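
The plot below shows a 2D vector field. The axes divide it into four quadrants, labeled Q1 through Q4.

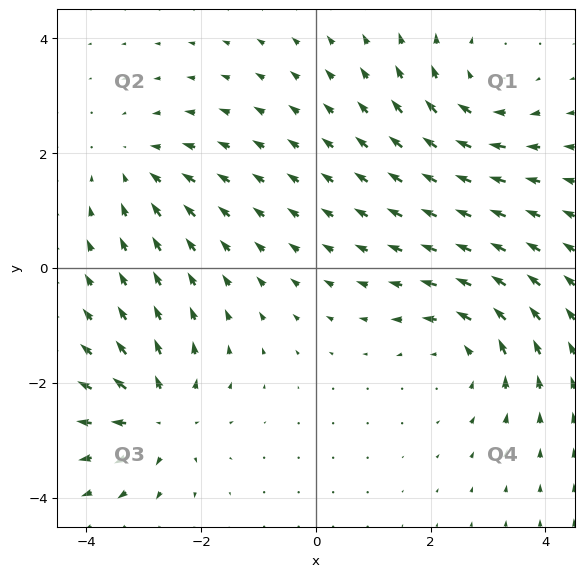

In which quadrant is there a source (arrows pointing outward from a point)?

The source sits at approximately (-2.7, -2.6), which lies in quadrant Q3. The divergence there is about +6, positive as expected for a source.

Q3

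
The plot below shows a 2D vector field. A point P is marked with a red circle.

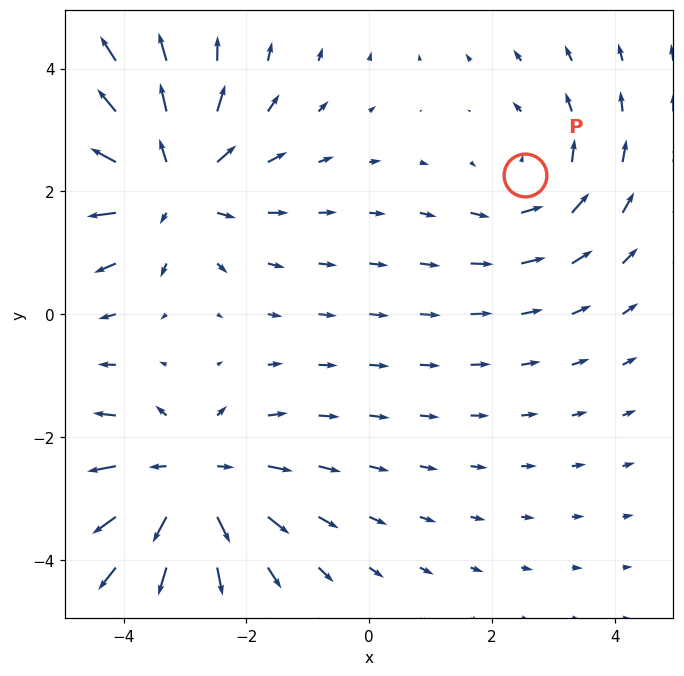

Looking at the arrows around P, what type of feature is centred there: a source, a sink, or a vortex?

vortex

At P (2.5, 2.3) the arrows circulate counterclockwise. Divergence ≈0, curl about +2 — near-zero divergence with nonzero curl is a vortex.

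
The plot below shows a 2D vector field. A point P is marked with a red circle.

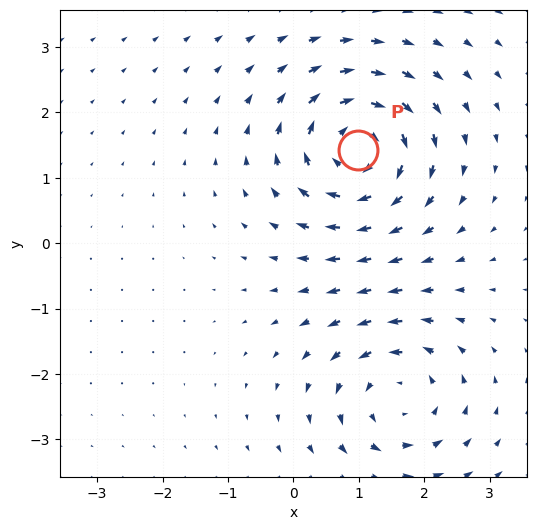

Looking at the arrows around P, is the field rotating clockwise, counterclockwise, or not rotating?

clockwise

Near P at (1.0, 1.4) the arrows circulate clockwise. The curl (z-component) there is about -5; negative curl means clockwise rotation.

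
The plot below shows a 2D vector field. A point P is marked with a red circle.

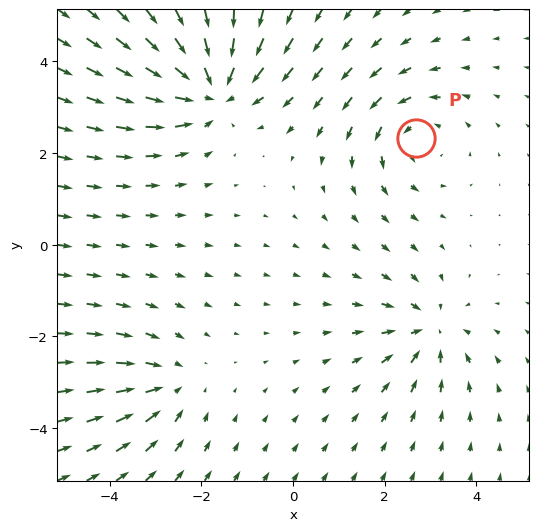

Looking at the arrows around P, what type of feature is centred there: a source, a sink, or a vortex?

vortex

At P (2.7, 2.3) the arrows circulate counterclockwise. Divergence ≈0, curl about +3 — near-zero divergence with nonzero curl is a vortex.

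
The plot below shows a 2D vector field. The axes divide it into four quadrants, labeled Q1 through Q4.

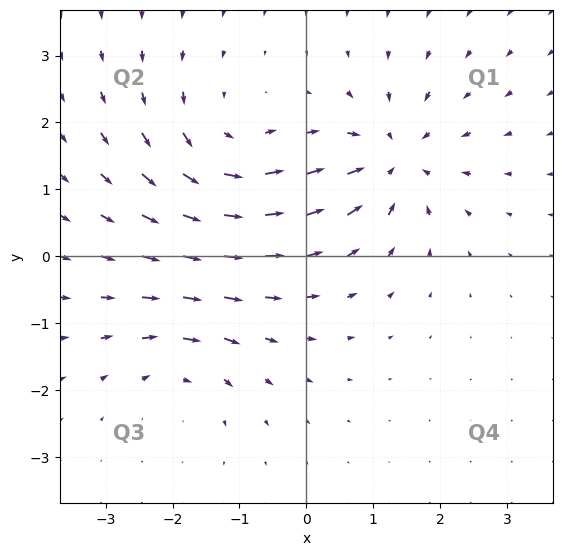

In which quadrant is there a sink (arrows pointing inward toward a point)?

The sink sits at approximately (1.3, 1.4), which lies in quadrant Q1. The divergence there is about -5, negative as expected for a sink.

Q1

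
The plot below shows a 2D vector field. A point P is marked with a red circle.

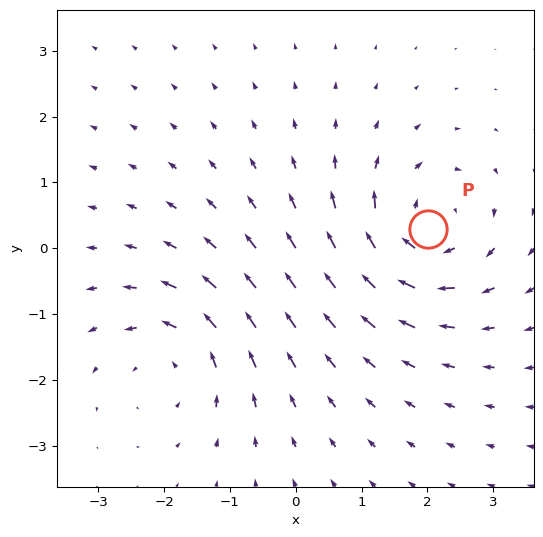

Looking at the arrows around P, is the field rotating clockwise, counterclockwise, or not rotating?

clockwise

Near P at (2.0, 0.3) the arrows circulate clockwise. The curl (z-component) there is about -5; negative curl means clockwise rotation.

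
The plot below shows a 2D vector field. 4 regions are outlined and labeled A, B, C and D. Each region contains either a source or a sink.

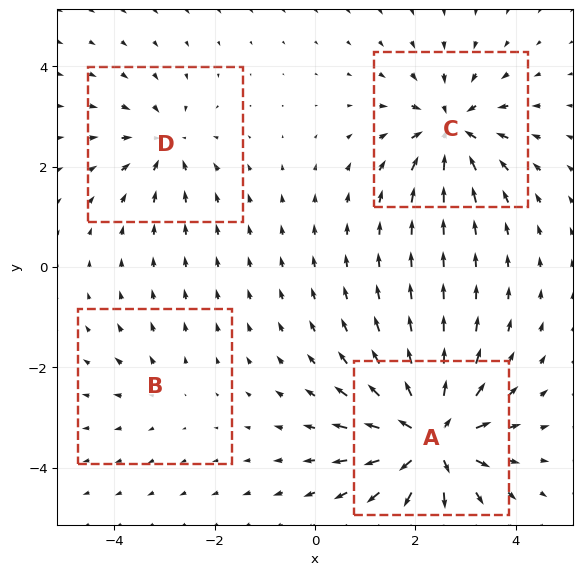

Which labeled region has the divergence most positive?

A

Divergence at each region's feature centre — A: about +9, B: about +2, C: about -6, D: about -4. Region A is most positive.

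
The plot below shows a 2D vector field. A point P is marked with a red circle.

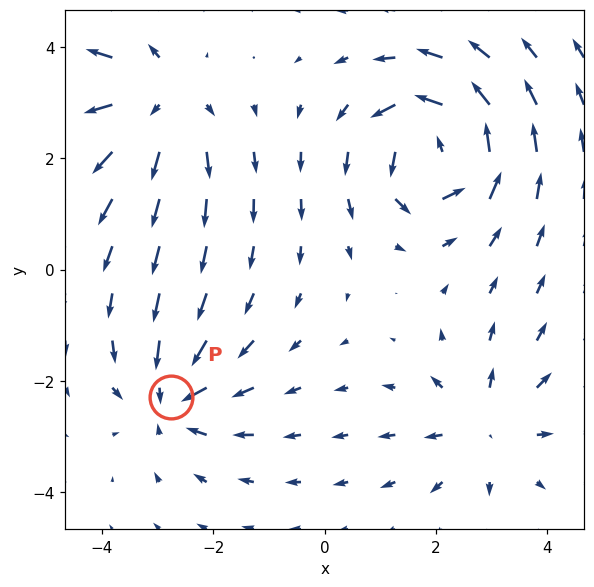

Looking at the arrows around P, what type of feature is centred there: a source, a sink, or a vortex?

At P (-2.8, -2.3) the arrows converge inward. Divergence about -4, curl ≈0 — negative divergence with near-zero curl is a sink.

sink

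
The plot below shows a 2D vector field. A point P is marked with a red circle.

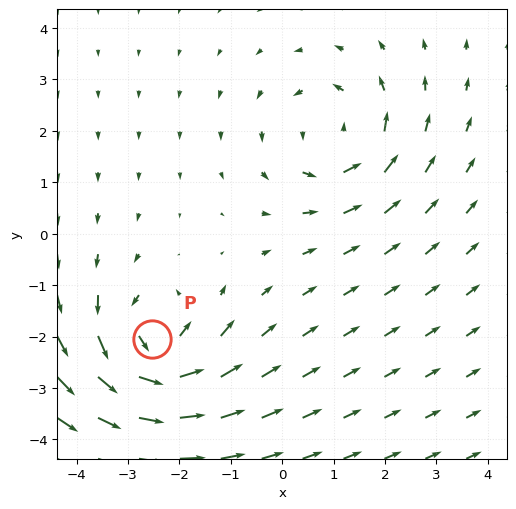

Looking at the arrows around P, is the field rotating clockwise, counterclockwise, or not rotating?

counterclockwise

Near P at (-2.5, -2.1) the arrows circulate counterclockwise. The curl (z-component) there is about +5; positive curl means counterclockwise rotation.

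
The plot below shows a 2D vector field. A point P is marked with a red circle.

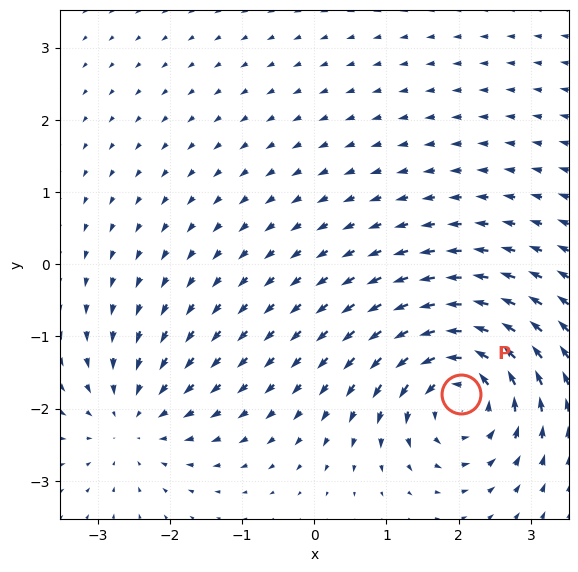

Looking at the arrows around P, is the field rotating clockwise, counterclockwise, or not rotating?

counterclockwise

Near P at (2.0, -1.8) the arrows circulate counterclockwise. The curl (z-component) there is about +7; positive curl means counterclockwise rotation.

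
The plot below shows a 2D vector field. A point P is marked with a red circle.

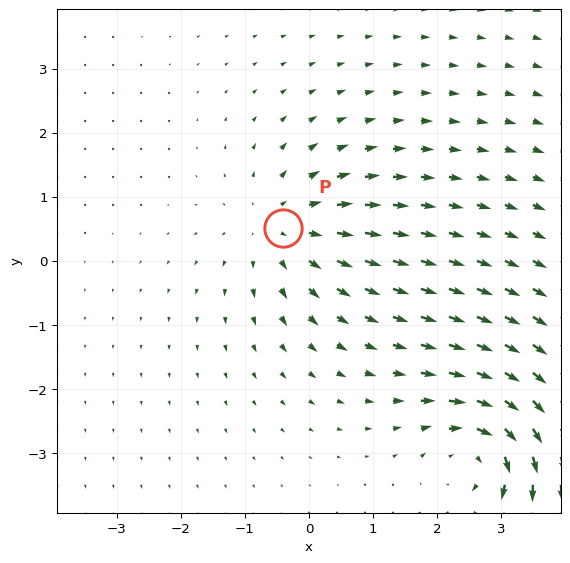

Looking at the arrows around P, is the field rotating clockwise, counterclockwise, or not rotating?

not rotating

Near P at (-0.4, 0.5) the arrows show no circulation. The curl there is ≈0.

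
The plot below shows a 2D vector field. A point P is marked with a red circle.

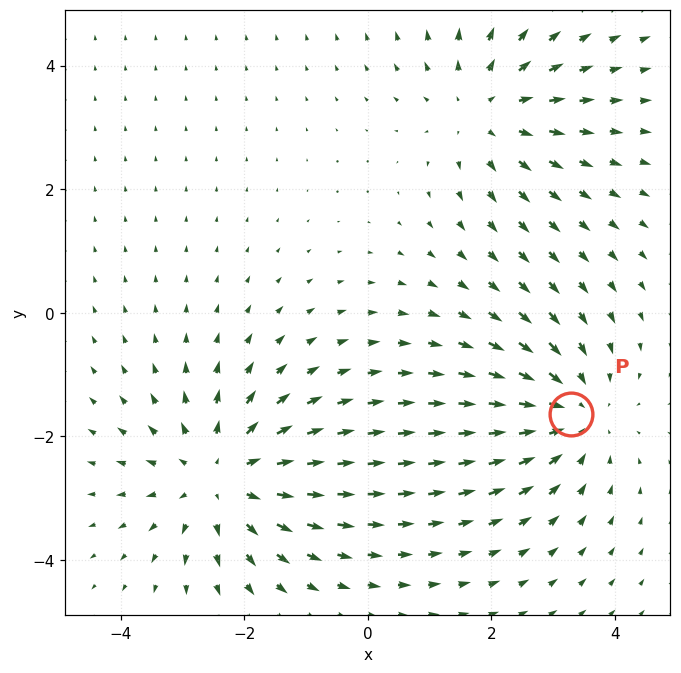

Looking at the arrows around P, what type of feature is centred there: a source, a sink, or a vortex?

sink

At P (3.3, -1.6) the arrows converge inward. Divergence about -4, curl ≈0 — negative divergence with near-zero curl is a sink.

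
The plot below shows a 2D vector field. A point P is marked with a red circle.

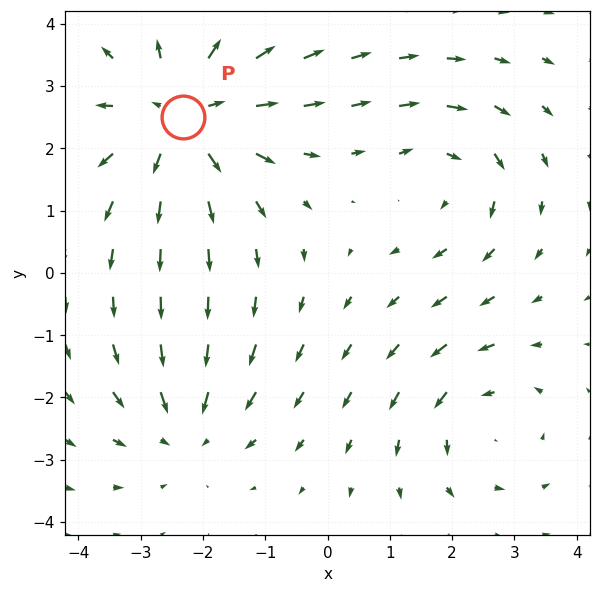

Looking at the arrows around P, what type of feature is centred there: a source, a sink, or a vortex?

At P (-2.3, 2.5) the arrows spread outward. Divergence about +4, curl ≈0 — positive divergence with near-zero curl is a source.

source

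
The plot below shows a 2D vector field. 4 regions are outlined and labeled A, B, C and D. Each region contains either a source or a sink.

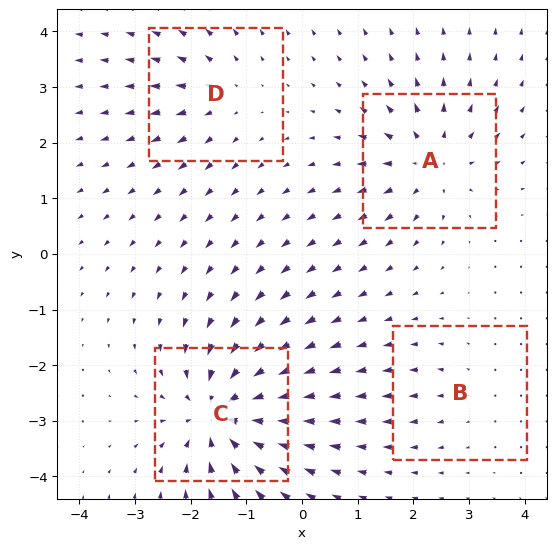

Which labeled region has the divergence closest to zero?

B

Divergence at each region's feature centre — A: about +6, B: about +2, C: about -8, D: about +4. Region B is closest to zero.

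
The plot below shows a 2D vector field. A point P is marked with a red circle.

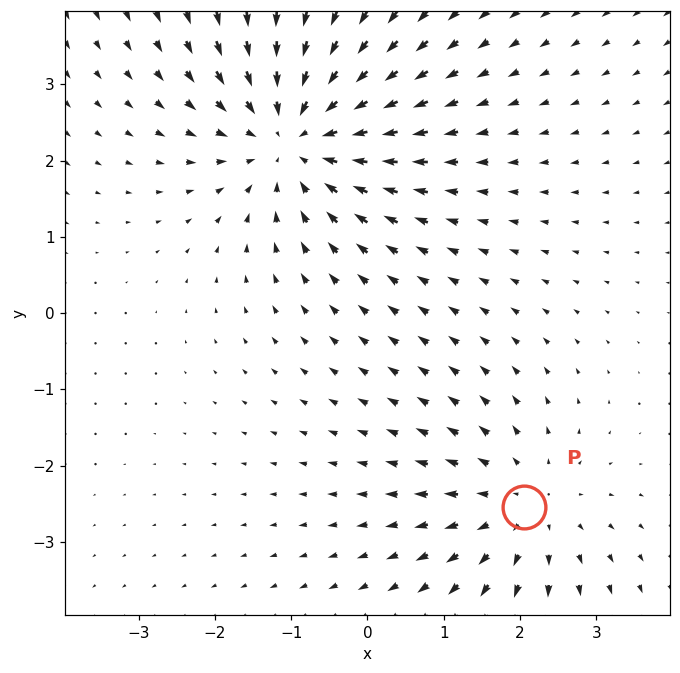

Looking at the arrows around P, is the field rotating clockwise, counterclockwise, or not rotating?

not rotating

Near P at (2.0, -2.5) the arrows show no circulation. The curl there is ≈0.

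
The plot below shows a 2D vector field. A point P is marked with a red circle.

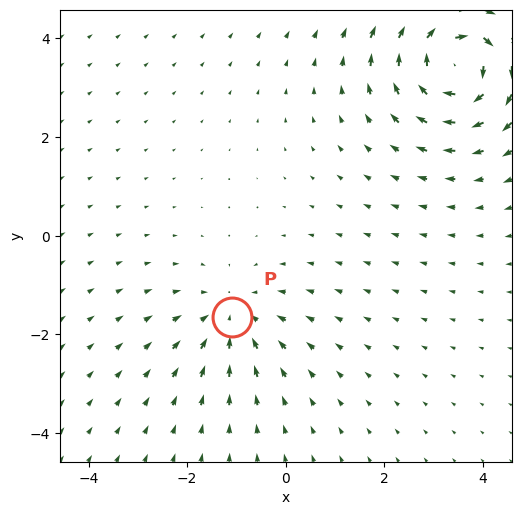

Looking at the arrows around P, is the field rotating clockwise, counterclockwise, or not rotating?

not rotating

Near P at (-1.1, -1.6) the arrows show no circulation. The curl there is ≈0.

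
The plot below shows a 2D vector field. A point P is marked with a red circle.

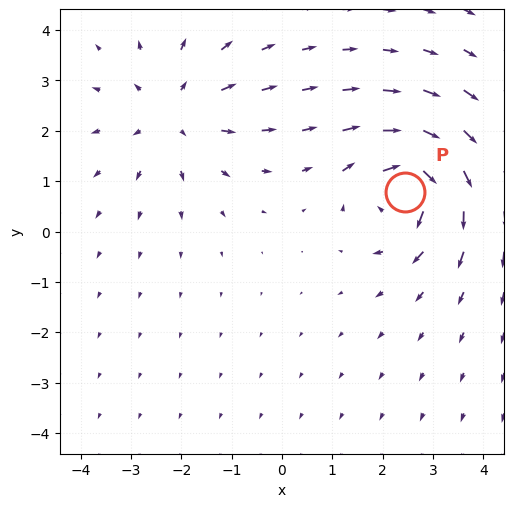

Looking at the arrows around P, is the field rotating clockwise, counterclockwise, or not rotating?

clockwise

Near P at (2.4, 0.8) the arrows circulate clockwise. The curl (z-component) there is about -4; negative curl means clockwise rotation.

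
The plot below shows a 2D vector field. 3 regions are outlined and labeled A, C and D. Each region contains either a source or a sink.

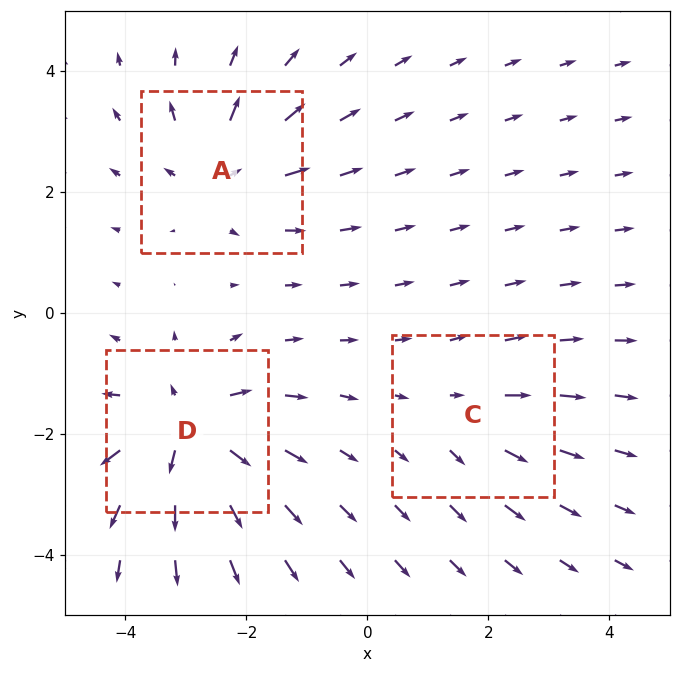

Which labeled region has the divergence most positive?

D

Divergence at each region's feature centre — A: about +4, C: about +2, D: about +6. Region D is most positive.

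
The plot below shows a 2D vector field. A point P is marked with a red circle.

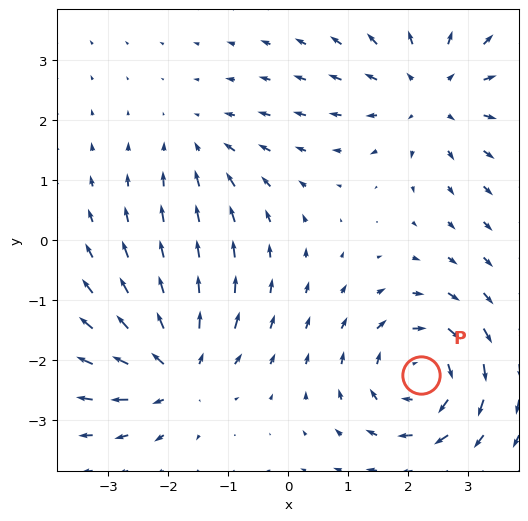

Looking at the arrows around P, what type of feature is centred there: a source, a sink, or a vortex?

vortex

At P (2.2, -2.3) the arrows circulate clockwise. Divergence ≈0, curl about -5 — near-zero divergence with nonzero curl is a vortex.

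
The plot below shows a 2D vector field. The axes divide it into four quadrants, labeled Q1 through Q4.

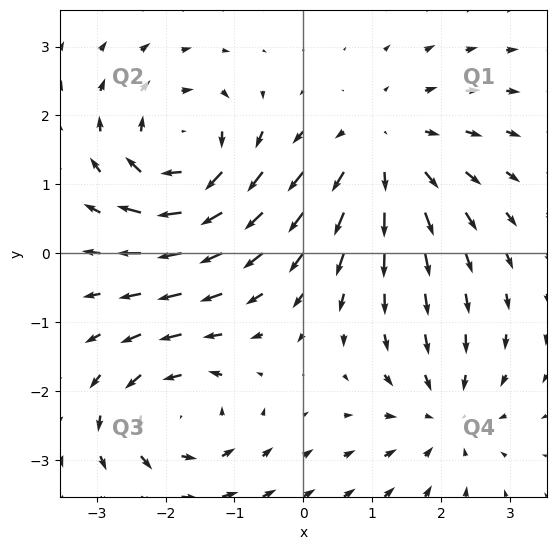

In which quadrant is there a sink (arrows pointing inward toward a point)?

The sink sits at approximately (2.1, -2.3), which lies in quadrant Q4. The divergence there is about -4, negative as expected for a sink.

Q4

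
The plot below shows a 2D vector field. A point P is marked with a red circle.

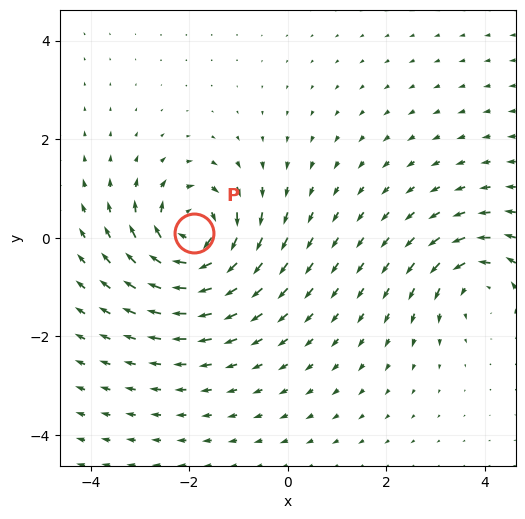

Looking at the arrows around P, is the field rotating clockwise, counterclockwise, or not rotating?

Near P at (-1.9, 0.1) the arrows circulate clockwise. The curl (z-component) there is about -6; negative curl means clockwise rotation.

clockwise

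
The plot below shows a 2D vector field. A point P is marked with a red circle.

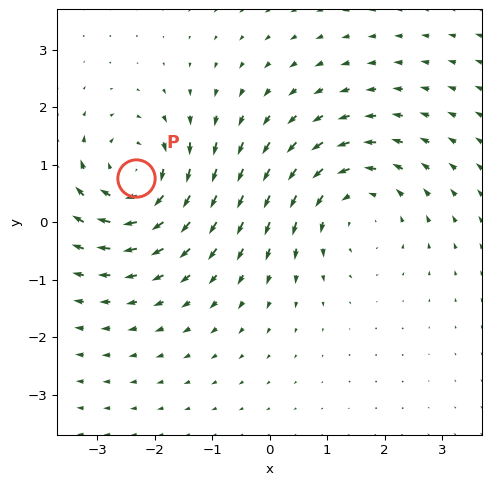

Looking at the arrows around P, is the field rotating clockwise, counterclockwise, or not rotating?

clockwise

Near P at (-2.3, 0.8) the arrows circulate clockwise. The curl (z-component) there is about -3; negative curl means clockwise rotation.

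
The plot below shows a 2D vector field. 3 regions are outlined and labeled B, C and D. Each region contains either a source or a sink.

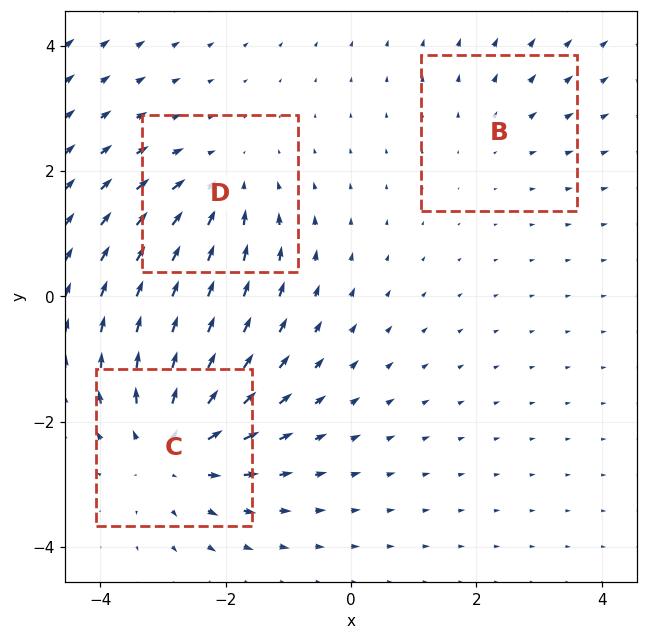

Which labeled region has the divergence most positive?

C

Divergence at each region's feature centre — B: about +2, C: about +4, D: about -3. Region C is most positive.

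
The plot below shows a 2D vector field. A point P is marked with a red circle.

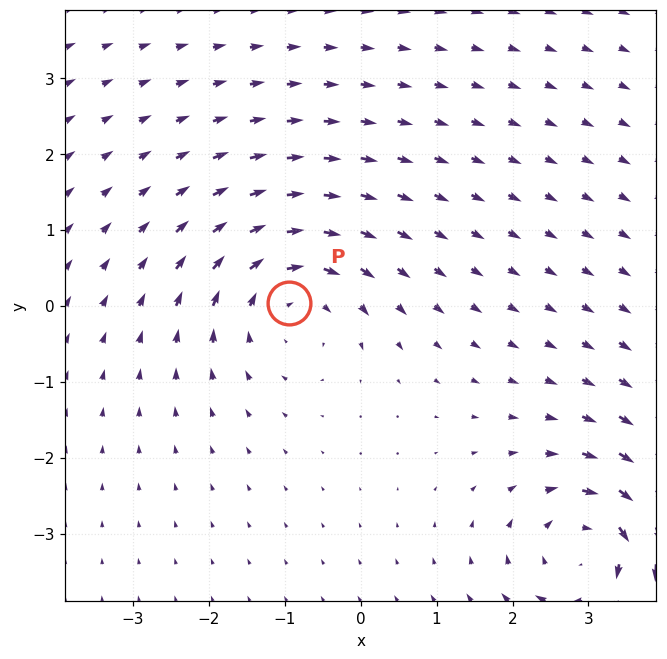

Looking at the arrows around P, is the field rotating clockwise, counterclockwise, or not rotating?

clockwise

Near P at (-0.9, 0.0) the arrows circulate clockwise. The curl (z-component) there is about -3; negative curl means clockwise rotation.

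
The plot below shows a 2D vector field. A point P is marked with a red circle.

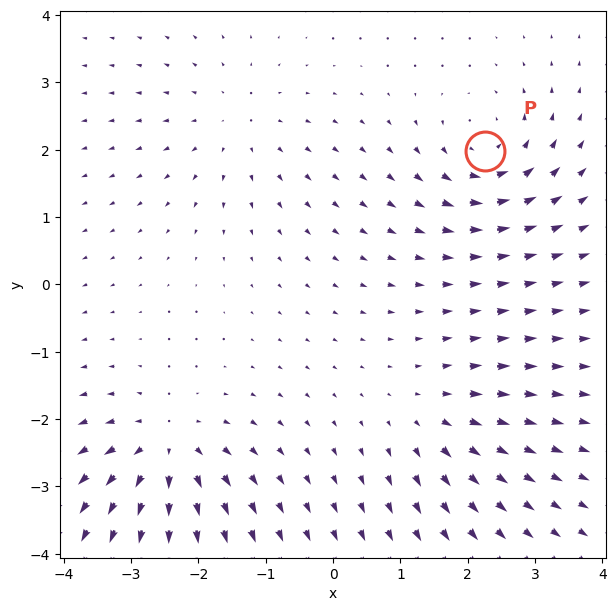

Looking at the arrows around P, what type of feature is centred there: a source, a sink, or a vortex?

At P (2.3, 2.0) the arrows circulate counterclockwise. Divergence ≈0, curl about +5 — near-zero divergence with nonzero curl is a vortex.

vortex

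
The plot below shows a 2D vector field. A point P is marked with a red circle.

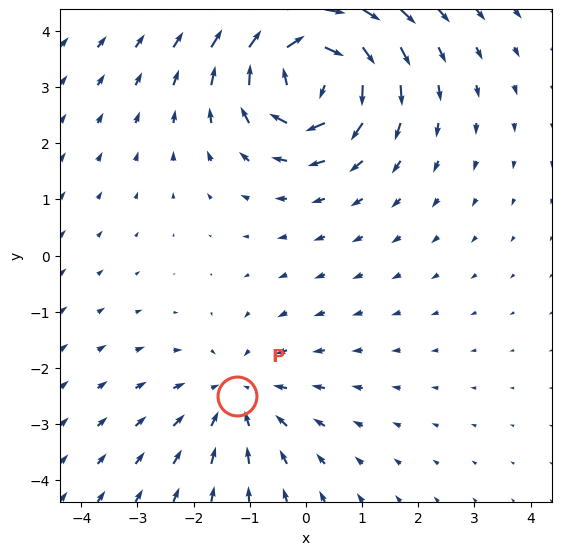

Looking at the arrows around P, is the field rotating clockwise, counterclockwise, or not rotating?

Near P at (-1.2, -2.5) the arrows show no circulation. The curl there is ≈0.

not rotating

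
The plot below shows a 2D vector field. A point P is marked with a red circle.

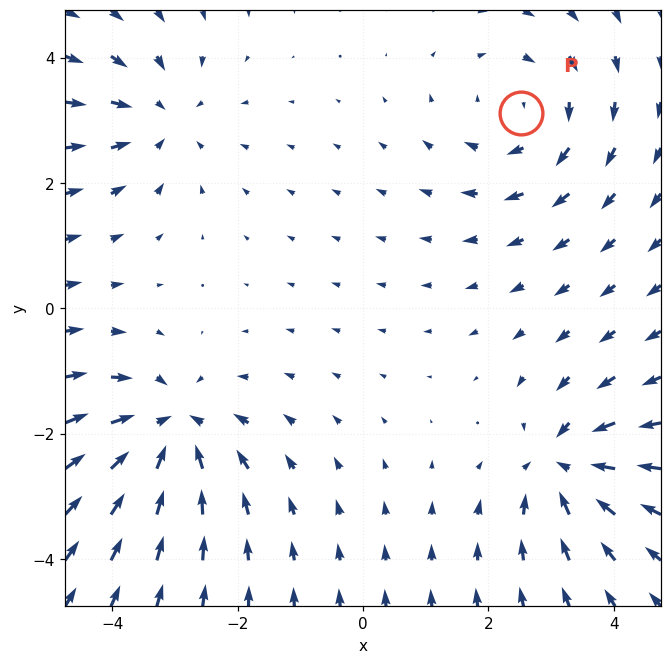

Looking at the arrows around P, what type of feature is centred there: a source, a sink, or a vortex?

At P (2.5, 3.1) the arrows circulate clockwise. Divergence ≈0, curl about -4 — near-zero divergence with nonzero curl is a vortex.

vortex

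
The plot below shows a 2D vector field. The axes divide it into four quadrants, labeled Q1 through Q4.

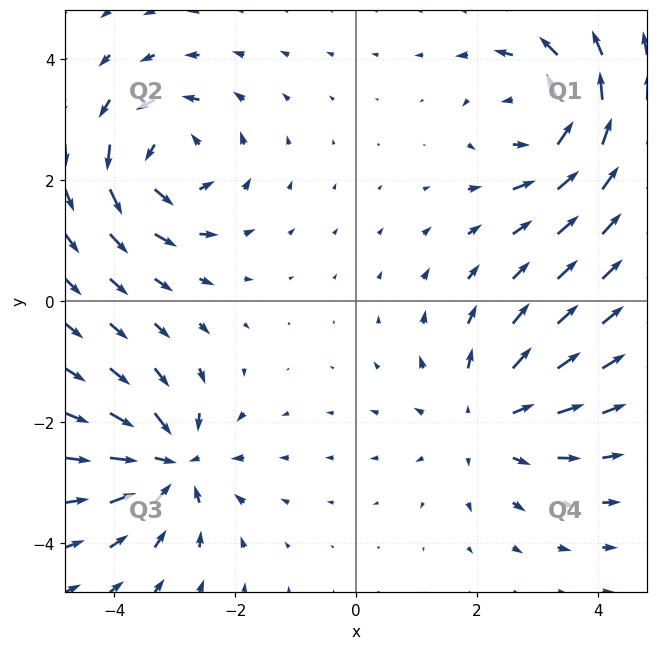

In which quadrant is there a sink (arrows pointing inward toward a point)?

Q3

The sink sits at approximately (-3.1, -2.7), which lies in quadrant Q3. The divergence there is about -6, negative as expected for a sink.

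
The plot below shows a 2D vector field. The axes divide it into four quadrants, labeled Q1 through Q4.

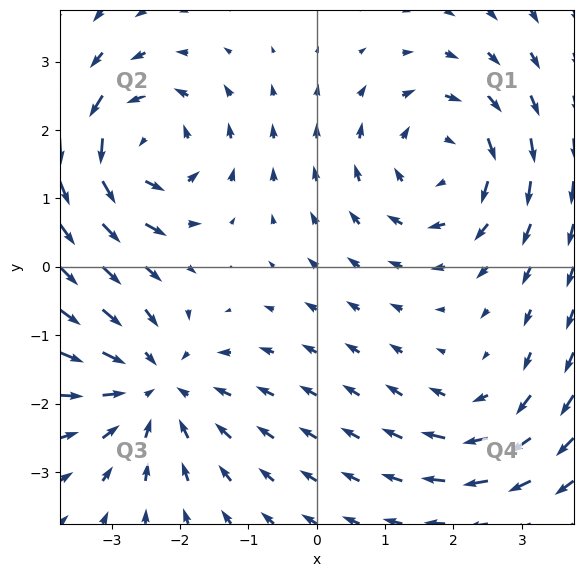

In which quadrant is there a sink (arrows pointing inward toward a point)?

The sink sits at approximately (-2.4, -1.7), which lies in quadrant Q3. The divergence there is about -4, negative as expected for a sink.

Q3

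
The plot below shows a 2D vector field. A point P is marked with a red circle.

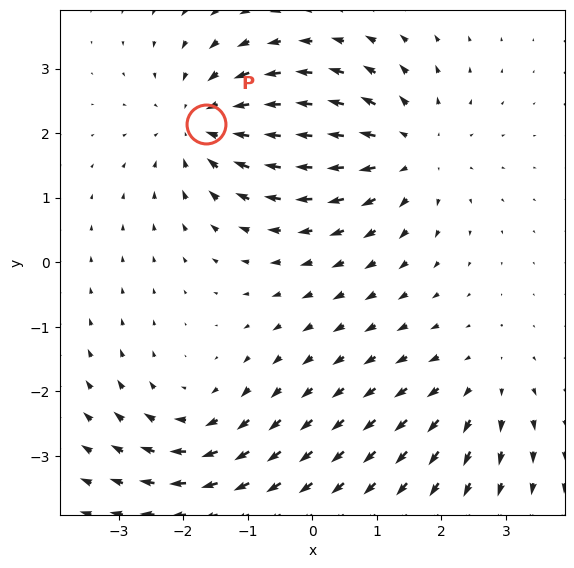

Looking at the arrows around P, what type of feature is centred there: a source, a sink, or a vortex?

At P (-1.7, 2.1) the arrows converge inward. Divergence about -5, curl ≈0 — negative divergence with near-zero curl is a sink.

sink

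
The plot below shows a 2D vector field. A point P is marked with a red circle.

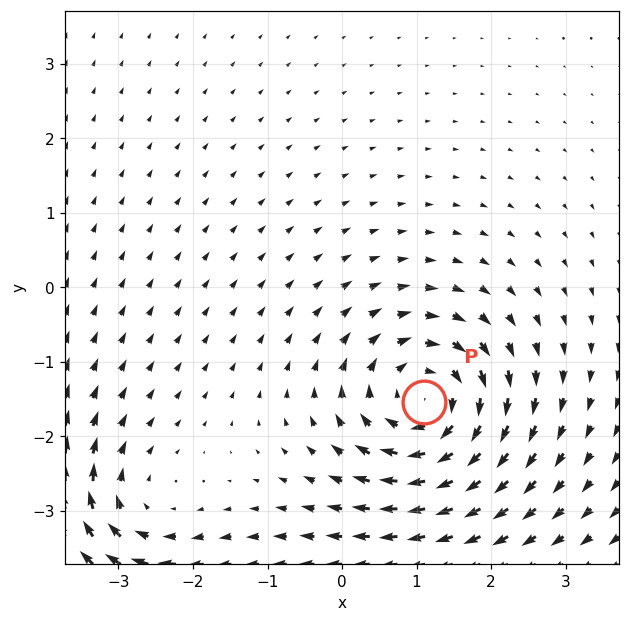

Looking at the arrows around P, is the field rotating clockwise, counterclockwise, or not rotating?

clockwise

Near P at (1.1, -1.5) the arrows circulate clockwise. The curl (z-component) there is about -6; negative curl means clockwise rotation.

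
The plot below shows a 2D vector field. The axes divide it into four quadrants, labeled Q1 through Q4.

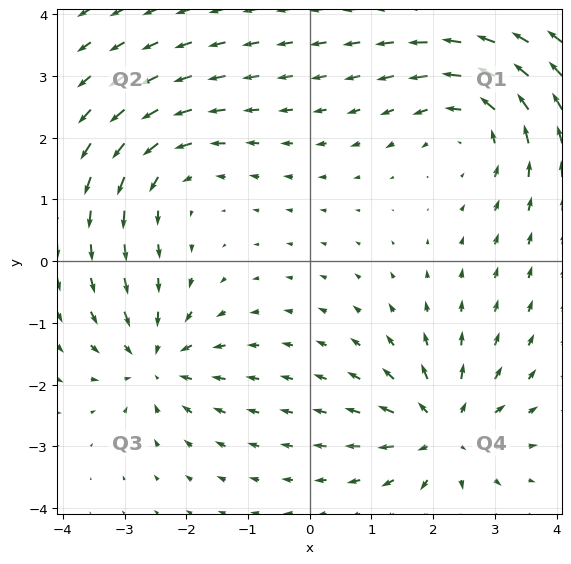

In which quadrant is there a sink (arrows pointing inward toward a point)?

Q3

The sink sits at approximately (-2.5, -1.6), which lies in quadrant Q3. The divergence there is about -5, negative as expected for a sink.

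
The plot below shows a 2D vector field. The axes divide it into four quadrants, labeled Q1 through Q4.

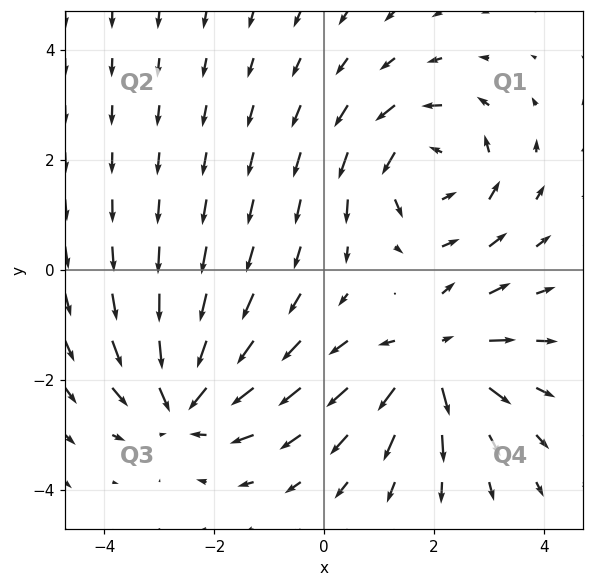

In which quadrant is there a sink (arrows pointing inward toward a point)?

Q3

The sink sits at approximately (-2.6, -2.4), which lies in quadrant Q3. The divergence there is about -5, negative as expected for a sink.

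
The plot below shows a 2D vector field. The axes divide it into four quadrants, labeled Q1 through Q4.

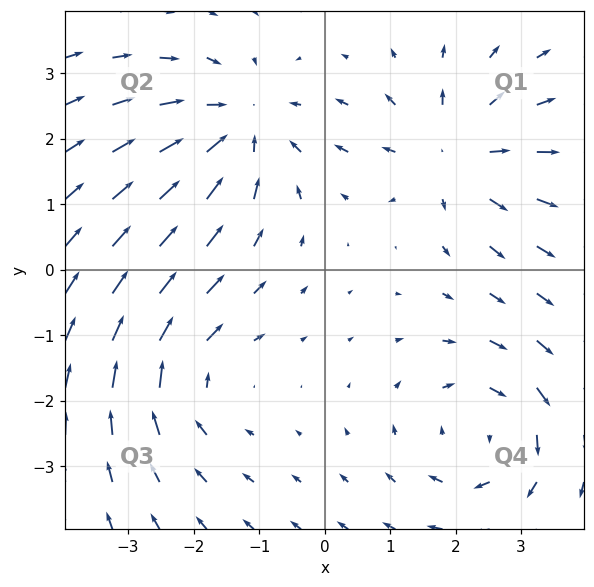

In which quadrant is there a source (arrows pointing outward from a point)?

The source sits at approximately (2.0, 1.8), which lies in quadrant Q1. The divergence there is about +4, positive as expected for a source.

Q1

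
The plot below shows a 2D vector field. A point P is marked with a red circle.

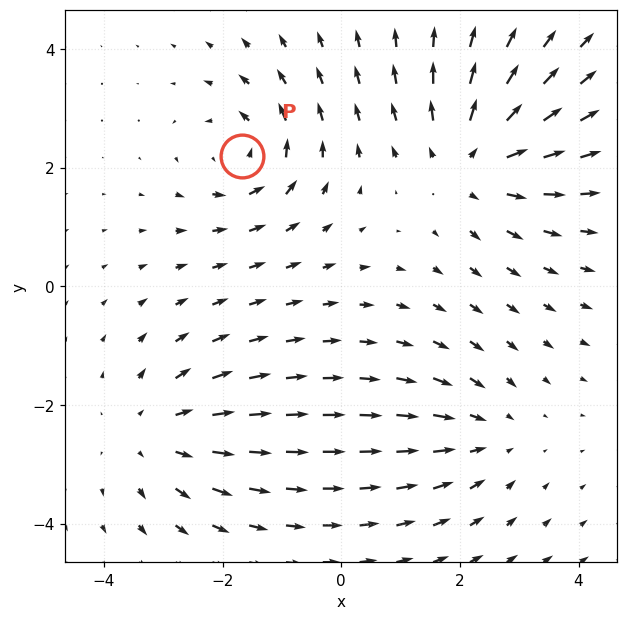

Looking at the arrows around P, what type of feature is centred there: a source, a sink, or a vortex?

At P (-1.7, 2.2) the arrows circulate counterclockwise. Divergence ≈0, curl about +4 — near-zero divergence with nonzero curl is a vortex.

vortex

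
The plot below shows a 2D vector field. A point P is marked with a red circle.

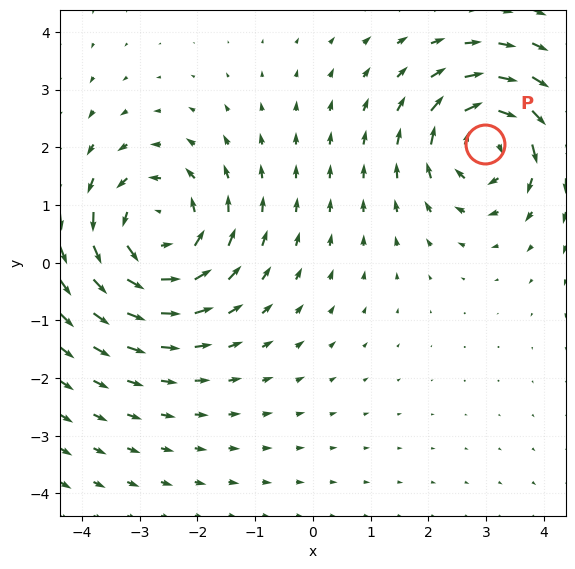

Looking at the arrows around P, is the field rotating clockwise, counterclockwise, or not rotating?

Near P at (3.0, 2.0) the arrows circulate clockwise. The curl (z-component) there is about -5; negative curl means clockwise rotation.

clockwise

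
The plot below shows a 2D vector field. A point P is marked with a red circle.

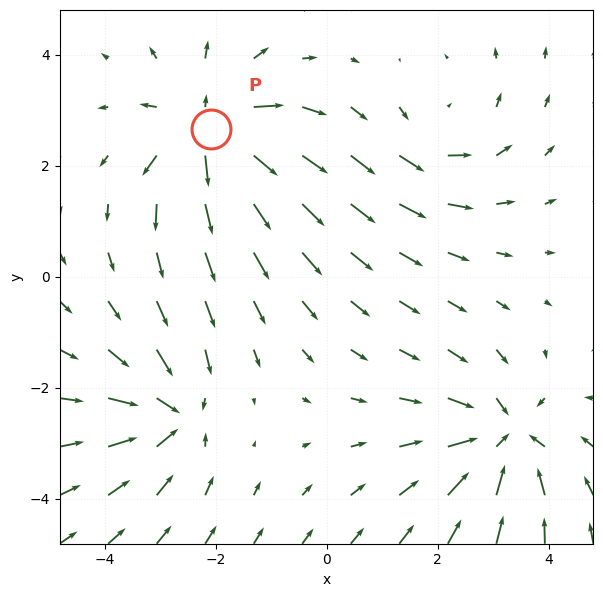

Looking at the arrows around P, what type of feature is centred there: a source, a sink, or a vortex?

At P (-2.1, 2.7) the arrows spread outward. Divergence about +5, curl ≈0 — positive divergence with near-zero curl is a source.

source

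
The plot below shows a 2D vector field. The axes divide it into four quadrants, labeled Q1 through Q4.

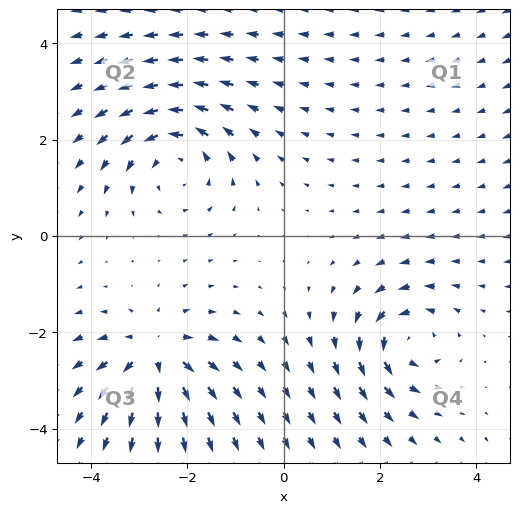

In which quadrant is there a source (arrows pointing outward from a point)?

Q3

The source sits at approximately (-2.7, -2.5), which lies in quadrant Q3. The divergence there is about +4, positive as expected for a source.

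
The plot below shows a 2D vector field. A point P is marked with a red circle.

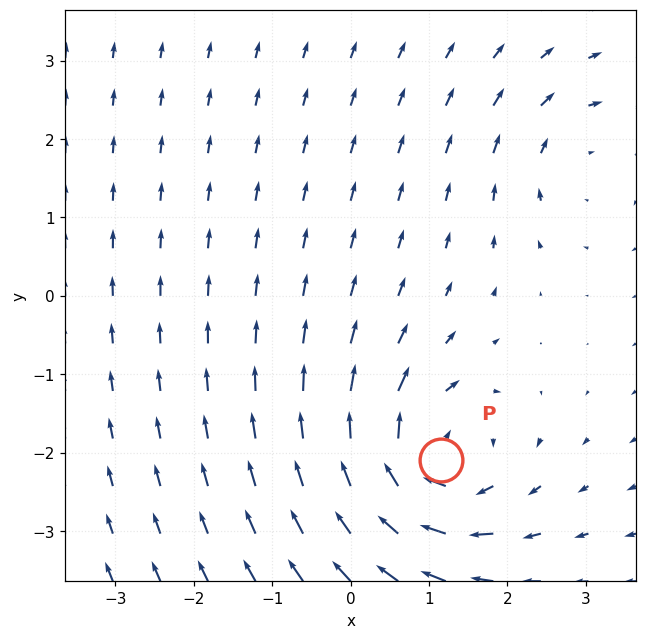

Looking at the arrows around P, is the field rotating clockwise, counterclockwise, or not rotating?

Near P at (1.2, -2.1) the arrows circulate clockwise. The curl (z-component) there is about -7; negative curl means clockwise rotation.

clockwise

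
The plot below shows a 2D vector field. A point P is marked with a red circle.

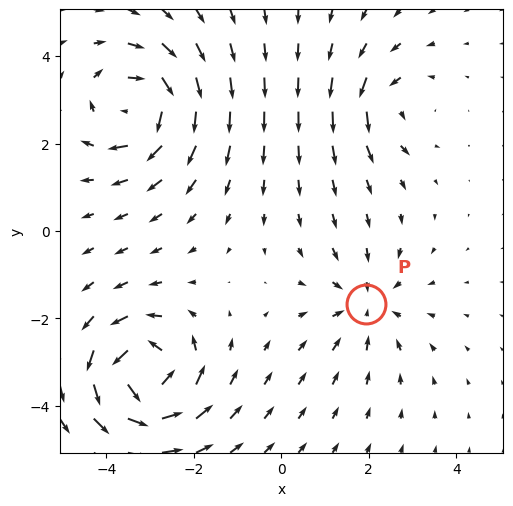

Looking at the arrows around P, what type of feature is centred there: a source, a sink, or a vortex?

sink

At P (1.9, -1.7) the arrows converge inward. Divergence about -3, curl ≈0 — negative divergence with near-zero curl is a sink.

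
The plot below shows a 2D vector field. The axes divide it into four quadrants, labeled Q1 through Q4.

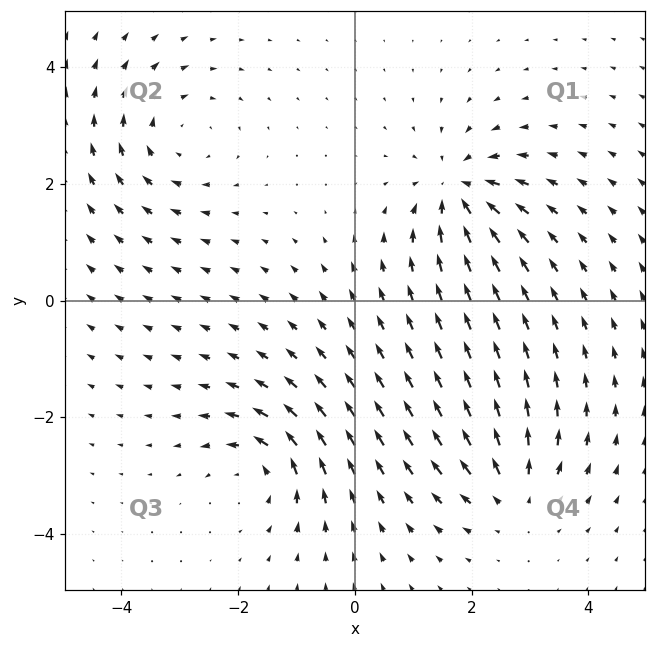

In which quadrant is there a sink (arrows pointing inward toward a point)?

The sink sits at approximately (1.8, 1.9), which lies in quadrant Q1. The divergence there is about -5, negative as expected for a sink.

Q1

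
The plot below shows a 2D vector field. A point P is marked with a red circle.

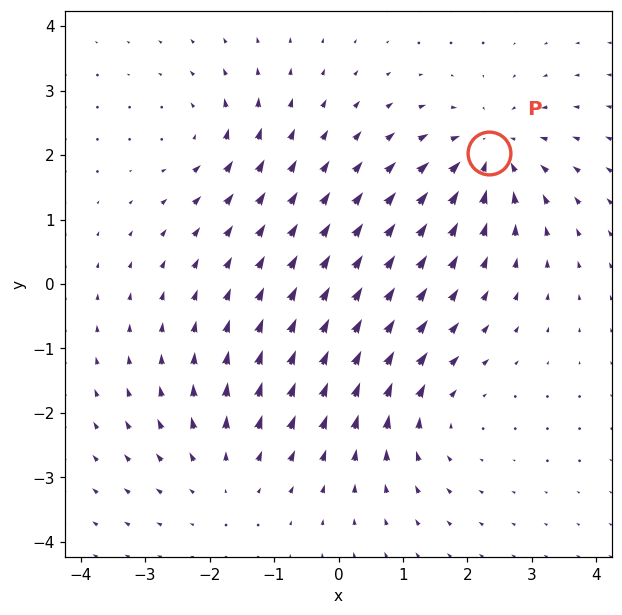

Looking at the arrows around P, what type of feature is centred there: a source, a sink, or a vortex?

sink

At P (2.3, 2.0) the arrows converge inward. Divergence about -6, curl ≈0 — negative divergence with near-zero curl is a sink.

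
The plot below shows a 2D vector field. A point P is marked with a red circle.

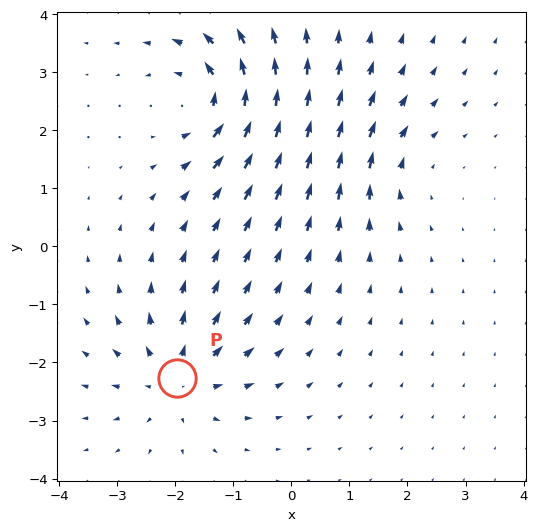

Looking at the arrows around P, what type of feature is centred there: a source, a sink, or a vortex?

source

At P (-2.0, -2.3) the arrows spread outward. Divergence about +5, curl ≈0 — positive divergence with near-zero curl is a source.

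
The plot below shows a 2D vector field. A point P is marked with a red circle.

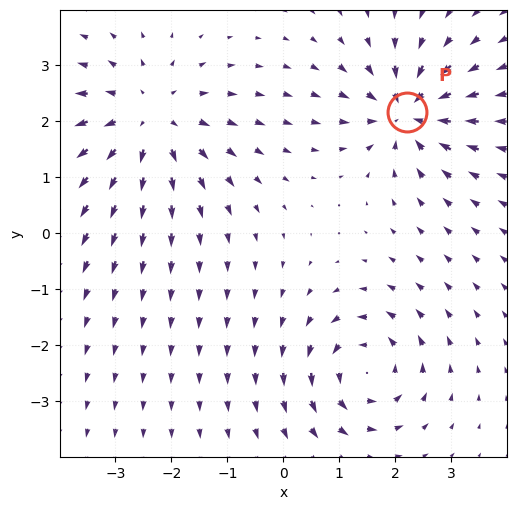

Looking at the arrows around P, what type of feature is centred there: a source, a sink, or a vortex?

sink

At P (2.2, 2.2) the arrows converge inward. Divergence about -5, curl ≈0 — negative divergence with near-zero curl is a sink.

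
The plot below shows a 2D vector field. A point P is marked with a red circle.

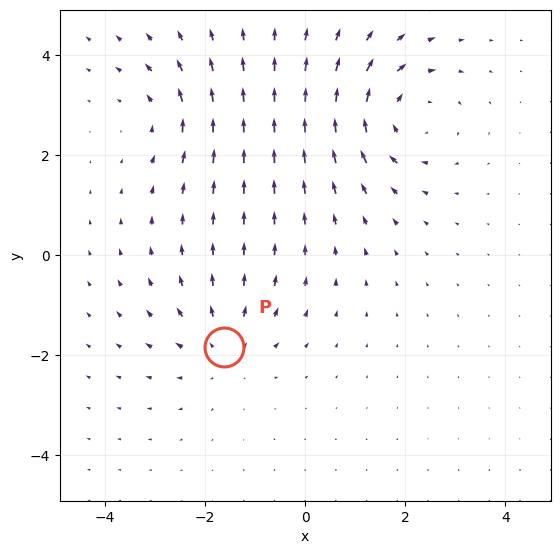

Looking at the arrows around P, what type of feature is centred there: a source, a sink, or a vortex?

source

At P (-1.6, -1.8) the arrows spread outward. Divergence about +3, curl ≈0 — positive divergence with near-zero curl is a source.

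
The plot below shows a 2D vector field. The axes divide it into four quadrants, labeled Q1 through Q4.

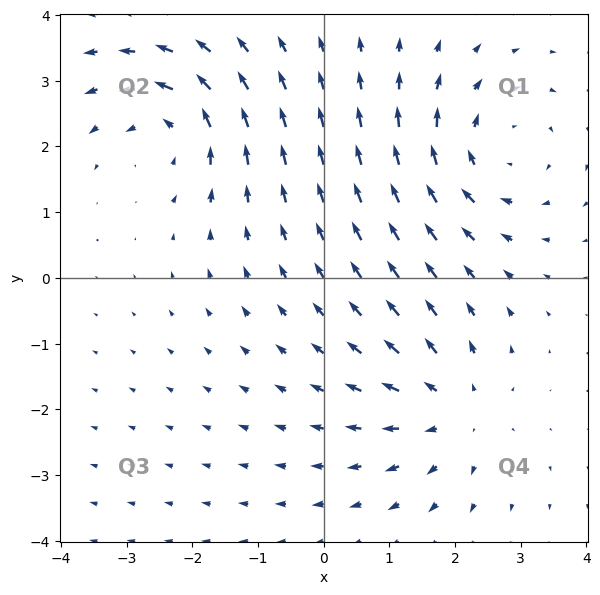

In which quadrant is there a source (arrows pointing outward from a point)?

The source sits at approximately (2.0, -2.0), which lies in quadrant Q4. The divergence there is about +3, positive as expected for a source.

Q4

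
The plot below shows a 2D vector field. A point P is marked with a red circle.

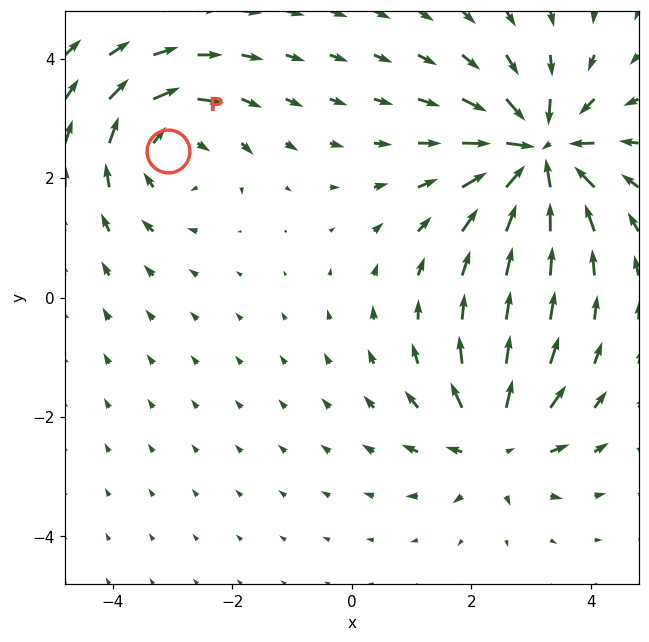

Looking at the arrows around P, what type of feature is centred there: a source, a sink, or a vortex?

At P (-3.1, 2.4) the arrows circulate clockwise. Divergence ≈0, curl about -3 — near-zero divergence with nonzero curl is a vortex.

vortex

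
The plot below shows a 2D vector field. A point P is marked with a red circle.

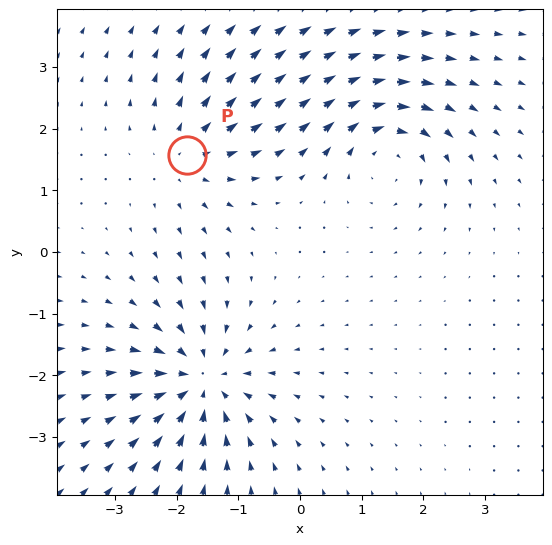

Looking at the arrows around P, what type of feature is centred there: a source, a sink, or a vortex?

At P (-1.8, 1.6) the arrows spread outward. Divergence about +4, curl ≈0 — positive divergence with near-zero curl is a source.

source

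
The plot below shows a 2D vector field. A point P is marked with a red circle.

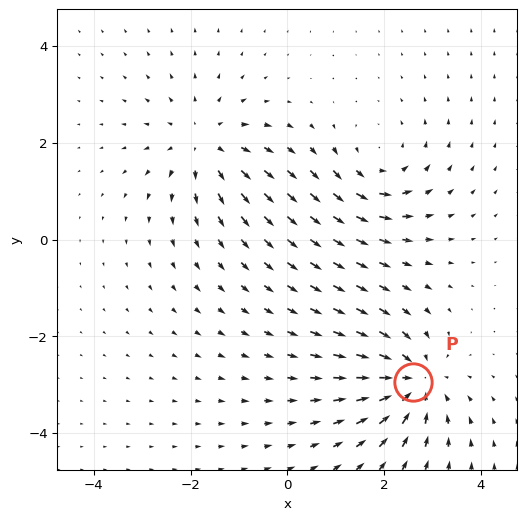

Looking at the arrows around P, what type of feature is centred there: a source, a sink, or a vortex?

At P (2.6, -2.9) the arrows converge inward. Divergence about -6, curl ≈0 — negative divergence with near-zero curl is a sink.

sink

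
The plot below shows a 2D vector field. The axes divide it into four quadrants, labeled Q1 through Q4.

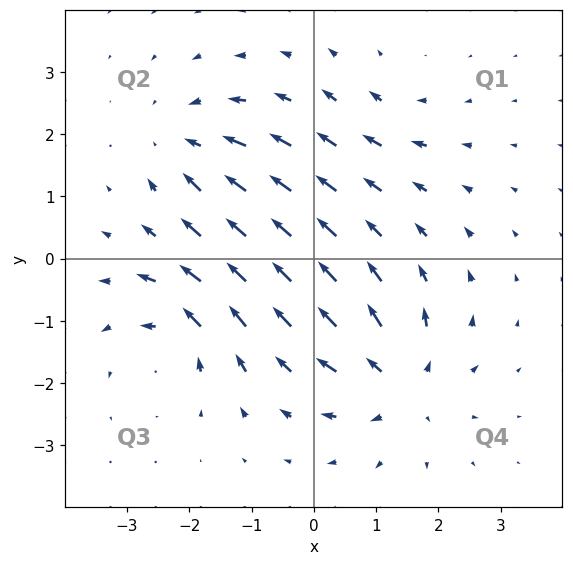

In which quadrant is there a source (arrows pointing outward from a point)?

The source sits at approximately (1.4, -2.0), which lies in quadrant Q4. The divergence there is about +6, positive as expected for a source.

Q4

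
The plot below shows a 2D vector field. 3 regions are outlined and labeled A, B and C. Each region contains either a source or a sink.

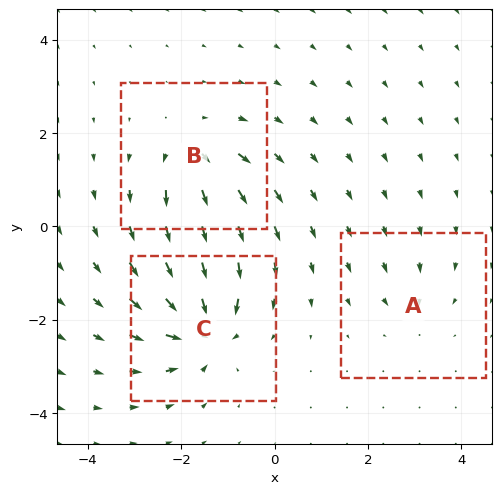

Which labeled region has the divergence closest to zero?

Divergence at each region's feature centre — A: about -2, B: about +4, C: about -6. Region A is closest to zero.

A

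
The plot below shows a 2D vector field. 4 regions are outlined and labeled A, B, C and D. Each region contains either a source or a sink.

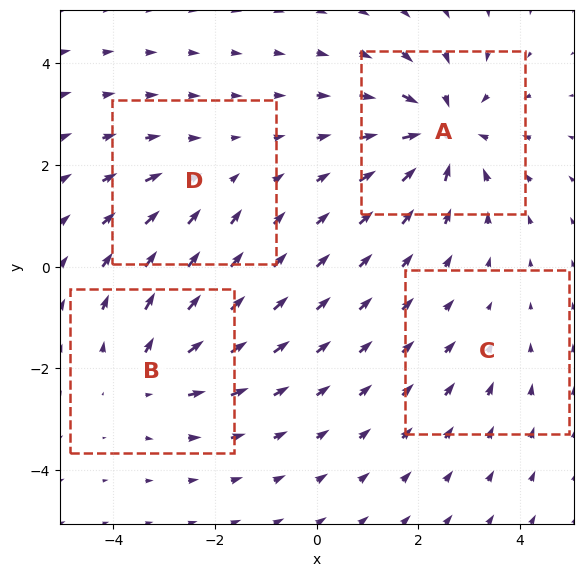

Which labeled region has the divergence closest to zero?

C

Divergence at each region's feature centre — A: about -6, B: about +4, C: about -2, D: about -3. Region C is closest to zero.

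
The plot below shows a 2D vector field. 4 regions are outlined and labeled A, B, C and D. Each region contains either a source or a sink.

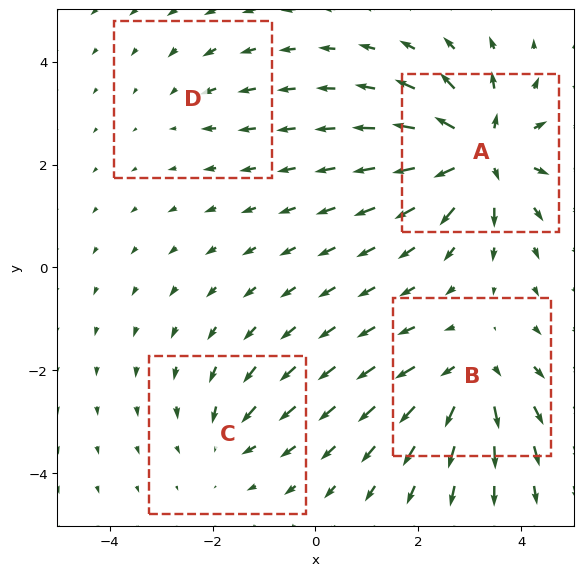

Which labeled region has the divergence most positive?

Divergence at each region's feature centre — A: about +9, B: about +6, C: about -4, D: about -2. Region A is most positive.

A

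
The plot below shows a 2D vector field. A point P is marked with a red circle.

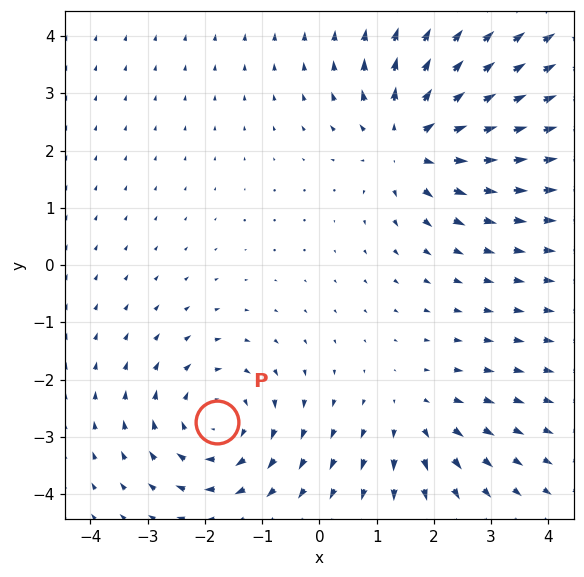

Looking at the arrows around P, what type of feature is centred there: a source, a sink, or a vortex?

At P (-1.8, -2.7) the arrows circulate clockwise. Divergence ≈0, curl about -4 — near-zero divergence with nonzero curl is a vortex.

vortex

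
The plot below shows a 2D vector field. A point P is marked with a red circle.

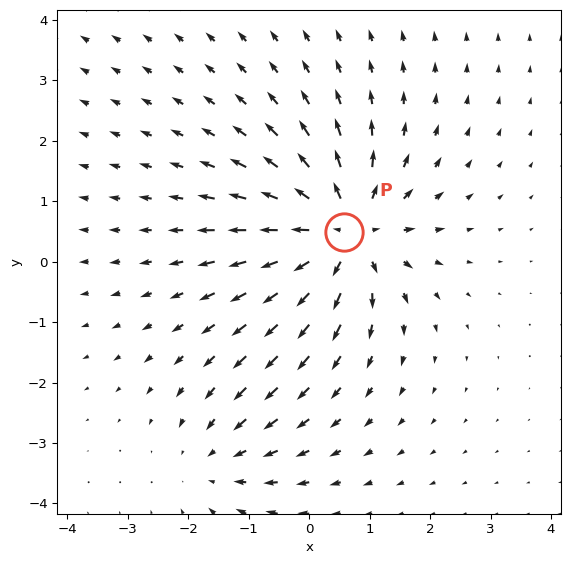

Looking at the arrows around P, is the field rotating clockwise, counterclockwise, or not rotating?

not rotating

Near P at (0.6, 0.5) the arrows show no circulation. The curl there is ≈0.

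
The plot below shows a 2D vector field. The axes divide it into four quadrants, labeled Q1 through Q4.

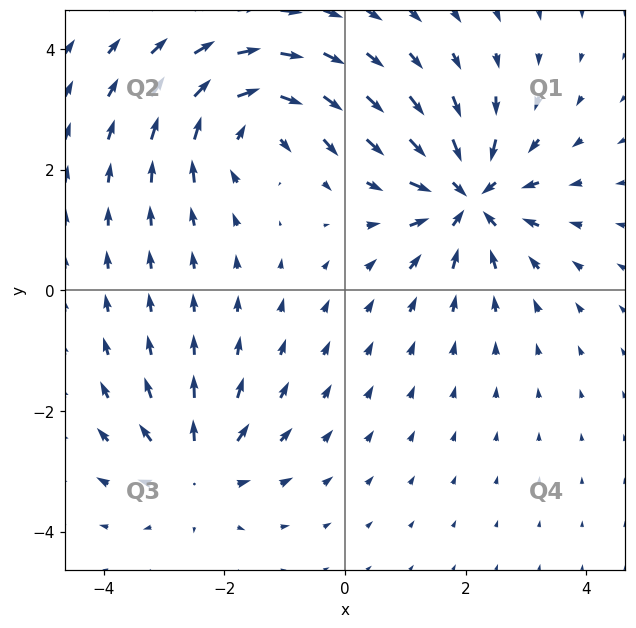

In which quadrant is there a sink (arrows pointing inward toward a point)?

The sink sits at approximately (2.1, 1.5), which lies in quadrant Q1. The divergence there is about -6, negative as expected for a sink.

Q1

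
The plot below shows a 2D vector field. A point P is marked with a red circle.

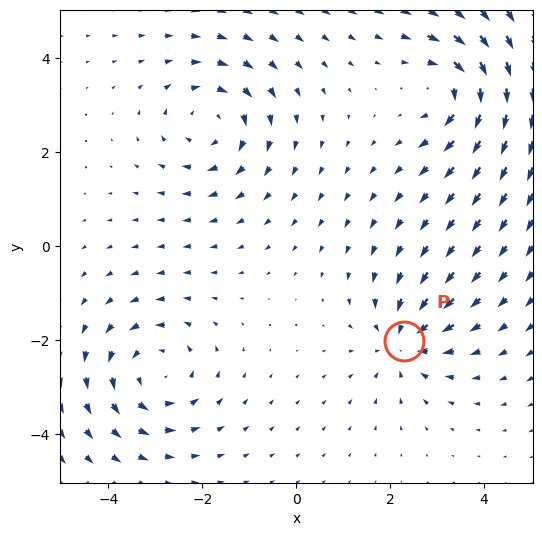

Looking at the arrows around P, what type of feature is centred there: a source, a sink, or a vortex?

At P (2.3, -2.0) the arrows converge inward. Divergence about -4, curl ≈0 — negative divergence with near-zero curl is a sink.

sink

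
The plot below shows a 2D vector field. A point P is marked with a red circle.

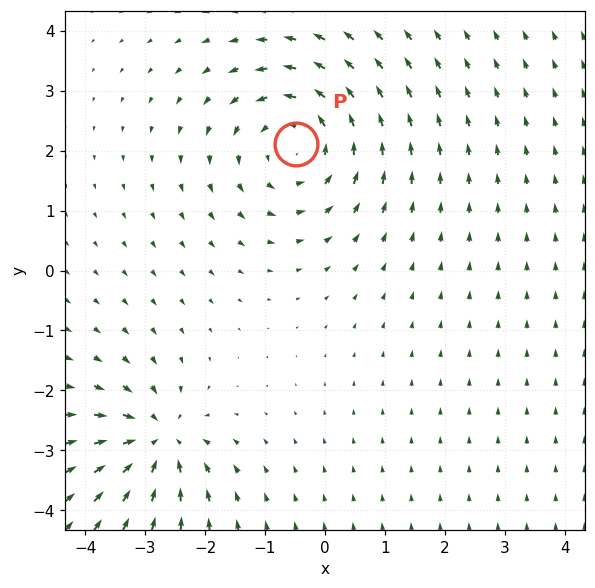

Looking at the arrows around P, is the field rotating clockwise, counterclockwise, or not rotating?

Near P at (-0.5, 2.1) the arrows circulate counterclockwise. The curl (z-component) there is about +4; positive curl means counterclockwise rotation.

counterclockwise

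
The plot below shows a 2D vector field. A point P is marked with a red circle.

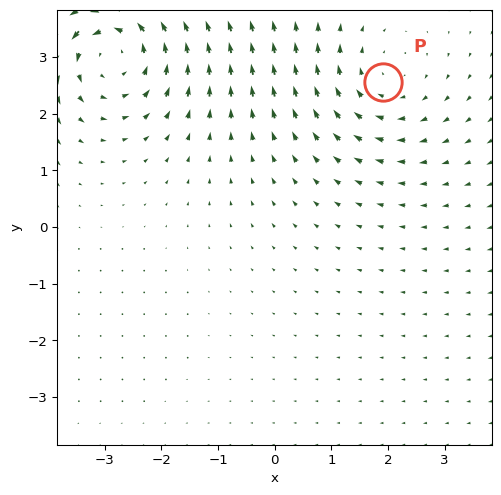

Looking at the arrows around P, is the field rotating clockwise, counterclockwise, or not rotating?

clockwise

Near P at (1.9, 2.6) the arrows circulate clockwise. The curl (z-component) there is about -2; negative curl means clockwise rotation.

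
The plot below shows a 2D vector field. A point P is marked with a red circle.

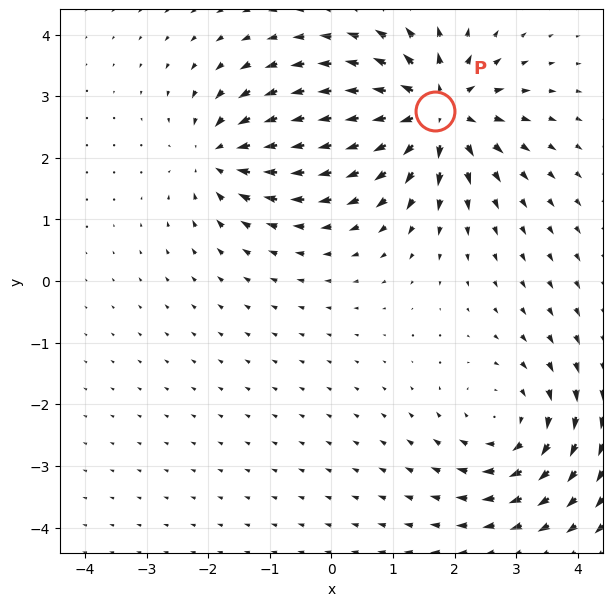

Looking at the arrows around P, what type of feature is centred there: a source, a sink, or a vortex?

source

At P (1.7, 2.8) the arrows spread outward. Divergence about +7, curl ≈0 — positive divergence with near-zero curl is a source.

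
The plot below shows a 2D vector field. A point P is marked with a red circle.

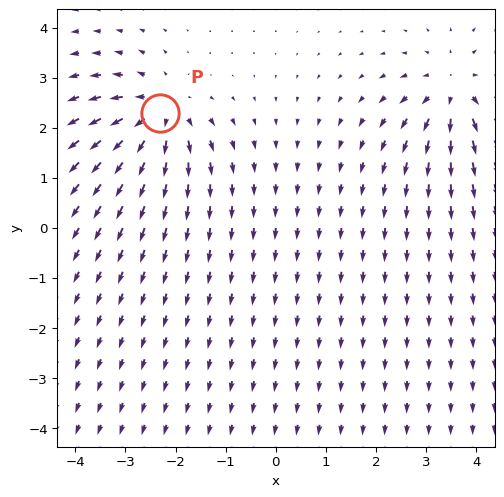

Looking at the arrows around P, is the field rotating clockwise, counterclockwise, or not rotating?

not rotating

Near P at (-2.3, 2.3) the arrows show no circulation. The curl there is ≈0.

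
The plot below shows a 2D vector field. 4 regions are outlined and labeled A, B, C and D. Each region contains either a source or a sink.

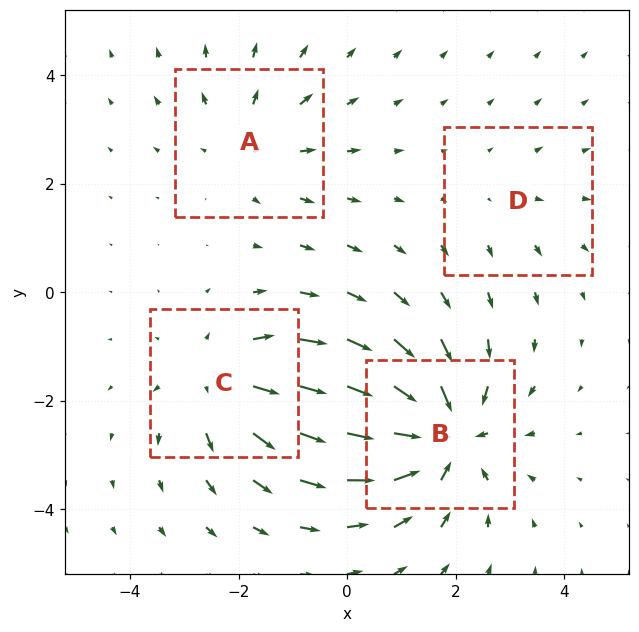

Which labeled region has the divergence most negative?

B

Divergence at each region's feature centre — A: about +3, B: about -6, C: about +4, D: about +2. Region B is most negative.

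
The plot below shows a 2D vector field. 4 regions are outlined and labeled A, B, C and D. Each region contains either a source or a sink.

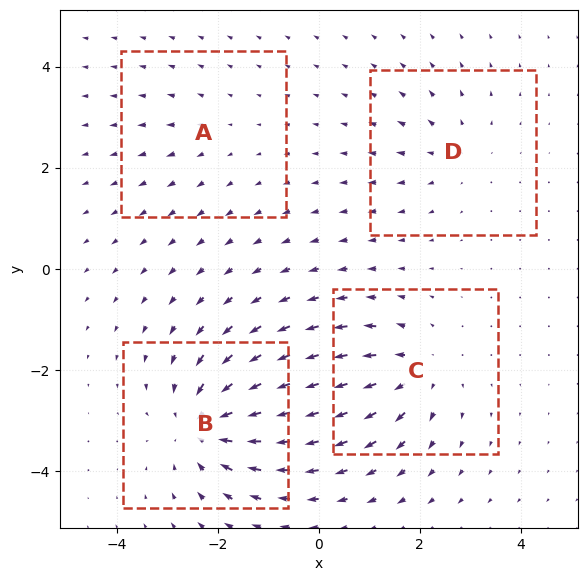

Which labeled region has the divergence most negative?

Divergence at each region's feature centre — A: about +2, B: about -6, C: about +5, D: about +3. Region B is most negative.

B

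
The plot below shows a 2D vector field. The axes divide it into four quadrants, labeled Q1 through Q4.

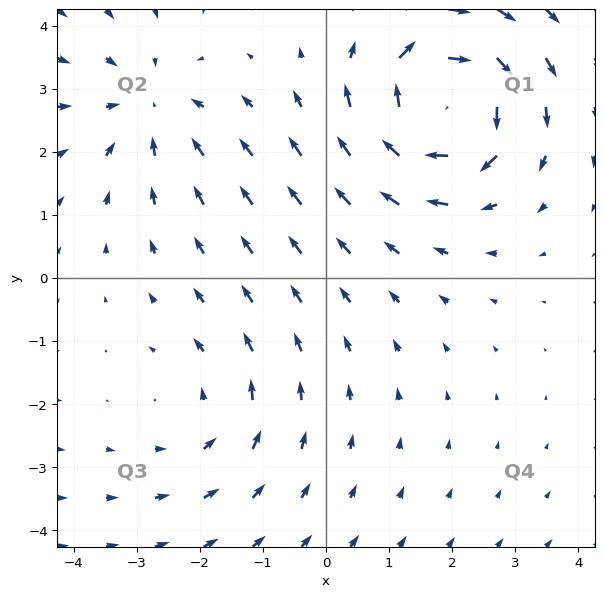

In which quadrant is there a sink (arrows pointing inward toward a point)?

Q2

The sink sits at approximately (-2.8, 2.7), which lies in quadrant Q2. The divergence there is about -3, negative as expected for a sink.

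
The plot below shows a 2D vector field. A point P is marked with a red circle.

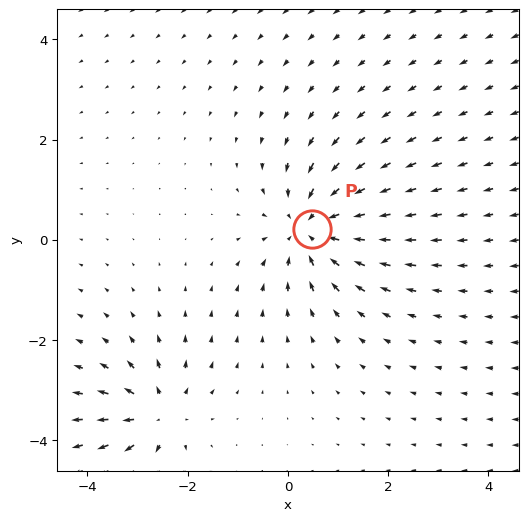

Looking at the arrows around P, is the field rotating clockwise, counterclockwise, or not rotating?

Near P at (0.5, 0.2) the arrows show no circulation. The curl there is ≈0.

not rotating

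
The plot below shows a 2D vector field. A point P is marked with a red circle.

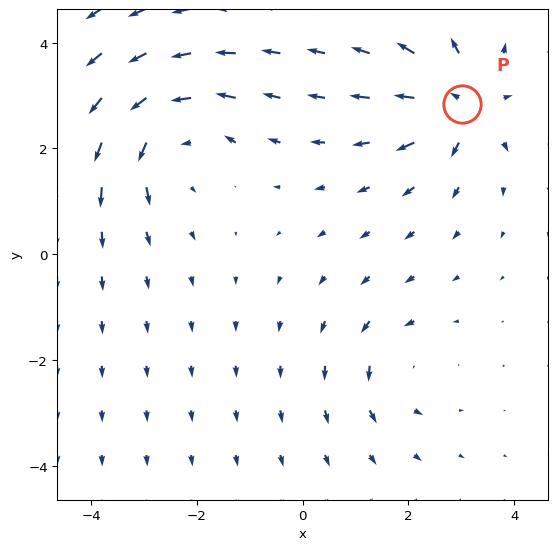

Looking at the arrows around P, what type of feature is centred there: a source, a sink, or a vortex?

source

At P (3.0, 2.8) the arrows spread outward. Divergence about +6, curl ≈0 — positive divergence with near-zero curl is a source.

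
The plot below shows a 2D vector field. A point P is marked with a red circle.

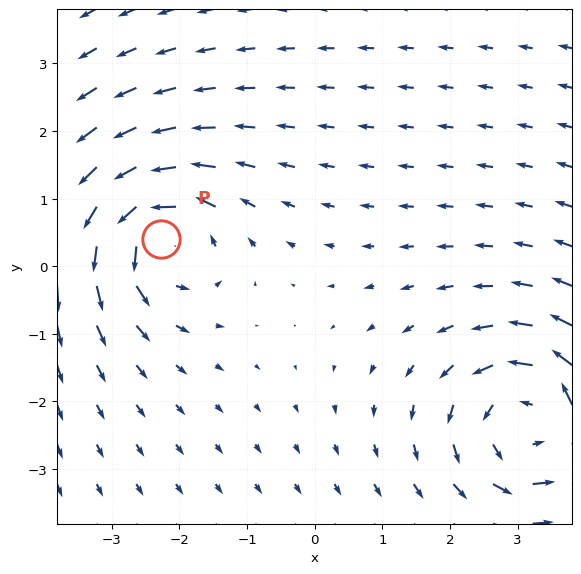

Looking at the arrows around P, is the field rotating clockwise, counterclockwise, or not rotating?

counterclockwise

Near P at (-2.3, 0.4) the arrows circulate counterclockwise. The curl (z-component) there is about +5; positive curl means counterclockwise rotation.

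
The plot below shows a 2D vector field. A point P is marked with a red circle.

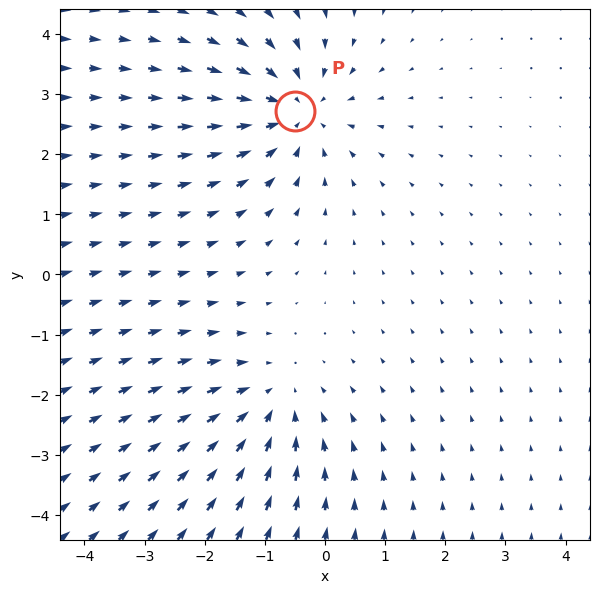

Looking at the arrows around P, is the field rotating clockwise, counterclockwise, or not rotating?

not rotating

Near P at (-0.5, 2.7) the arrows show no circulation. The curl there is ≈0.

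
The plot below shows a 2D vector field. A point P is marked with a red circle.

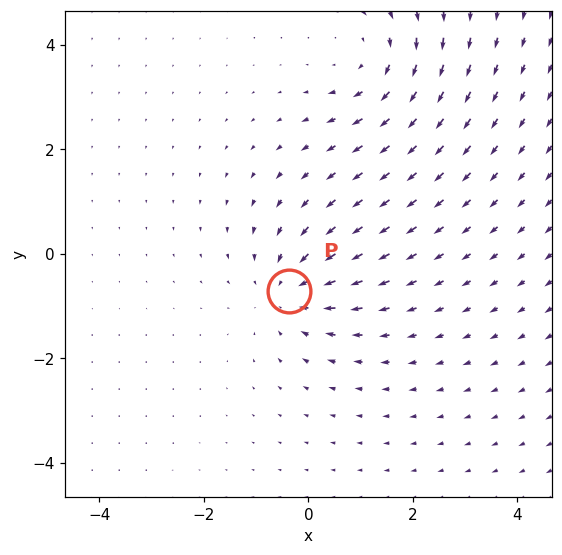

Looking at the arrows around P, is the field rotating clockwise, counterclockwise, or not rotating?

Near P at (-0.4, -0.7) the arrows show no circulation. The curl there is ≈0.

not rotating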